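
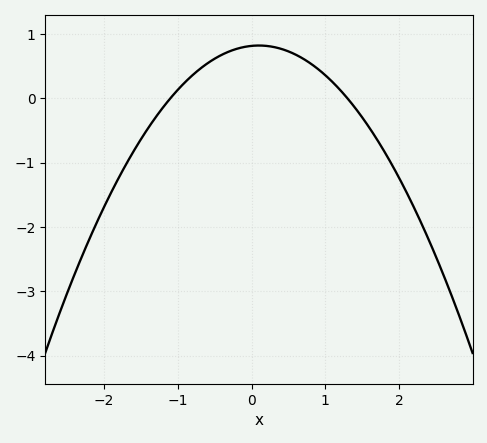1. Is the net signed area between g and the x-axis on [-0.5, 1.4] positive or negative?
positive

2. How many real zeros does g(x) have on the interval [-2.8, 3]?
2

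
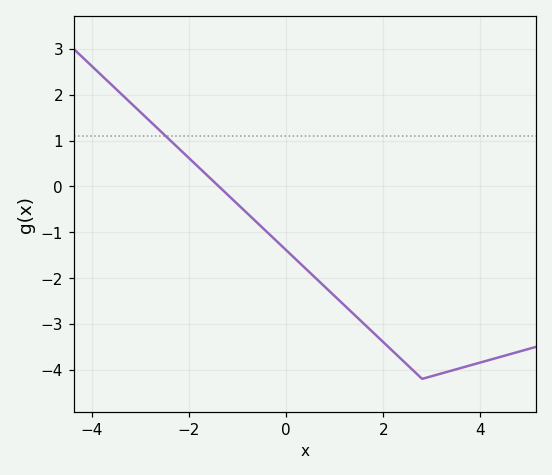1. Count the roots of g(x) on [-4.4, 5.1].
1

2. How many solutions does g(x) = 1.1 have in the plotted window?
1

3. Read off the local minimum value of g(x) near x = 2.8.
-4.2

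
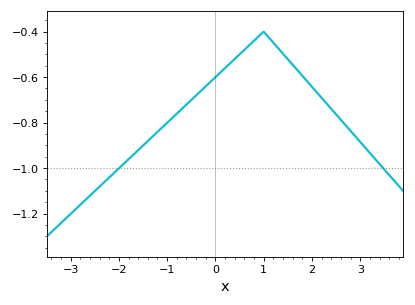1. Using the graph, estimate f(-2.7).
-1.14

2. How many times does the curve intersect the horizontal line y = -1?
2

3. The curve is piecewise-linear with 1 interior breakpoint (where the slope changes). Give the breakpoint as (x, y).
(1, -0.4)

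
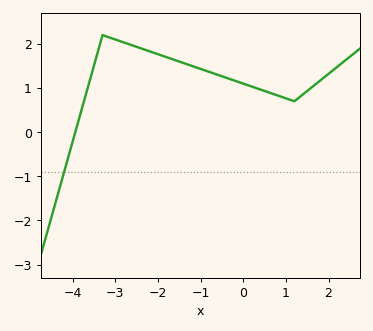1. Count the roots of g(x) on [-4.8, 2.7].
1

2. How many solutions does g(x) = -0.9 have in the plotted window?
1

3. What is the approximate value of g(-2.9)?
2.07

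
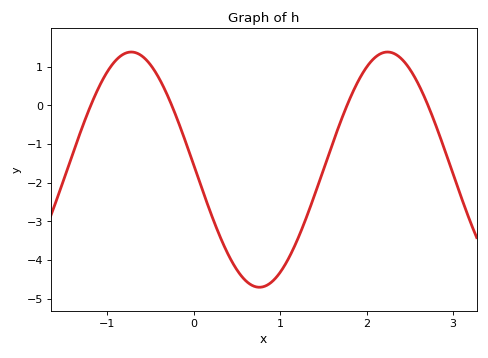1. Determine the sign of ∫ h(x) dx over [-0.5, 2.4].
negative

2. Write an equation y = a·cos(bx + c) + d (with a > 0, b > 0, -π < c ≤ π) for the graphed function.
y = 3.04cos(2.1x + 1.5) - 1.66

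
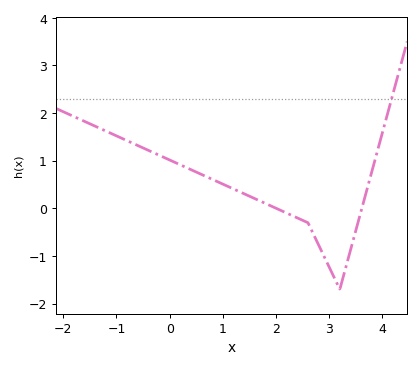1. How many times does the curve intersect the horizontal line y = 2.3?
1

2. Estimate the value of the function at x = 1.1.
0.5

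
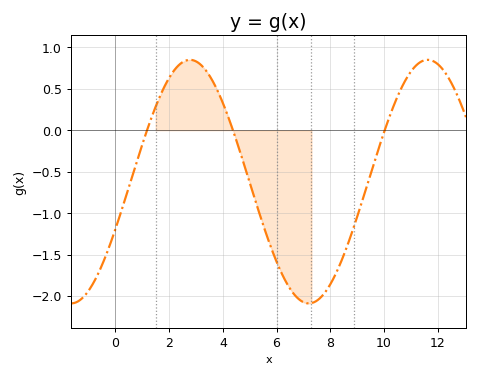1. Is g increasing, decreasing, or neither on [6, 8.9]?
neither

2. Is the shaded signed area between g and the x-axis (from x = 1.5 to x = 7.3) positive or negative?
negative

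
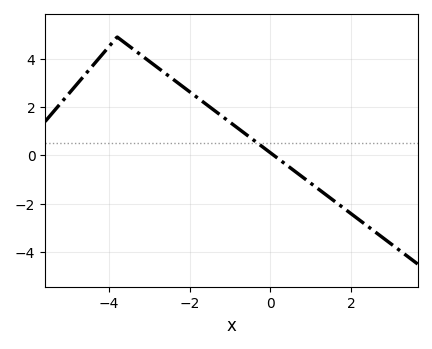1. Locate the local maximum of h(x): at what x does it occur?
-3.8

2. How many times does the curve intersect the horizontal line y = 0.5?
1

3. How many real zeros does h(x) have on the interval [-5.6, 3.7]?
1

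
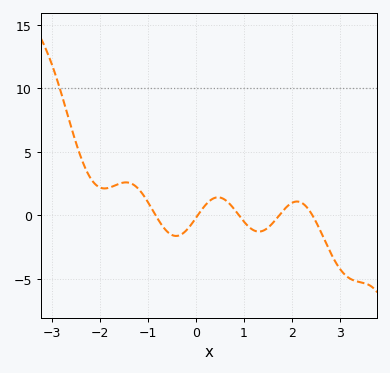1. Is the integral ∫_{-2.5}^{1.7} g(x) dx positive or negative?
positive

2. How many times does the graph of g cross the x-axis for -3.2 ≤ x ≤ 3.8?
5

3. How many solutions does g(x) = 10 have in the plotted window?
1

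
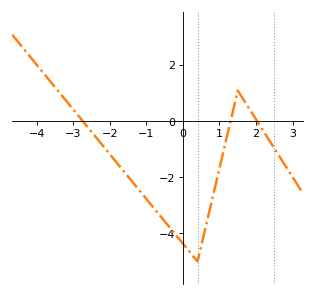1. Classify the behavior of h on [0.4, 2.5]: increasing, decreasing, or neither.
neither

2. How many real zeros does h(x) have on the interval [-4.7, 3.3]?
3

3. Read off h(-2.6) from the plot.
-0.2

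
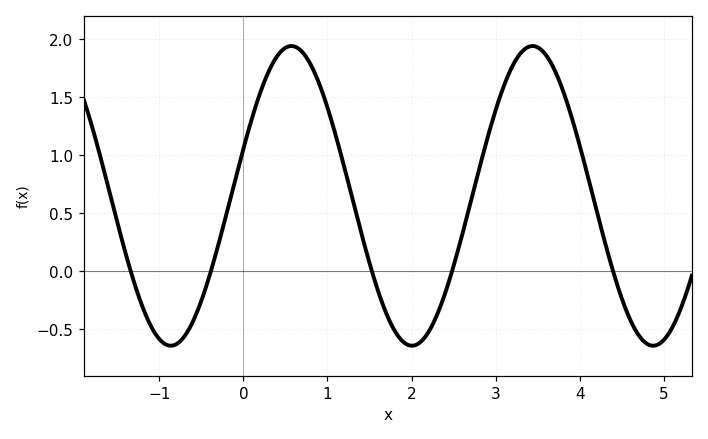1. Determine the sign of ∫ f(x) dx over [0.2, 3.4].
positive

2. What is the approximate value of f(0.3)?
1.7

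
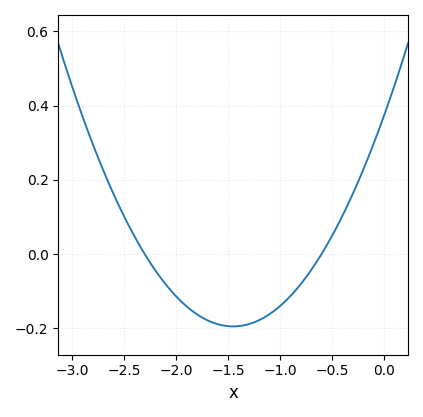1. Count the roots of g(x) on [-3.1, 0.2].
2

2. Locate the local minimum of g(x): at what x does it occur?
-1.45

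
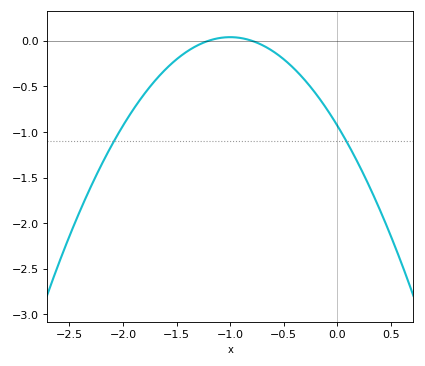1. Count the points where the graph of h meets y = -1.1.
2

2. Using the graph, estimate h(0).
-0.931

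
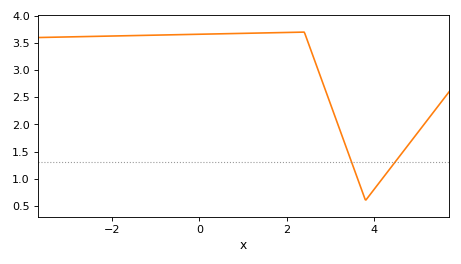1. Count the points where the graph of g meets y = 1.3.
2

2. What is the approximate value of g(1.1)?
3.7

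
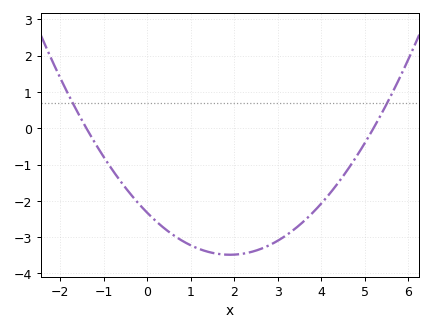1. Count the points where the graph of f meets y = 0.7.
2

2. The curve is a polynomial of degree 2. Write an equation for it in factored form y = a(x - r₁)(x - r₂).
y = 0.32(x + 1.4)(x - 5.2)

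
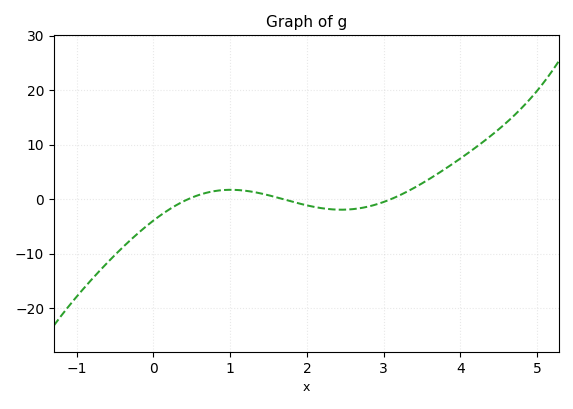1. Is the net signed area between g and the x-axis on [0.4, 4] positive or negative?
positive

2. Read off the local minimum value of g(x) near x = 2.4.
-2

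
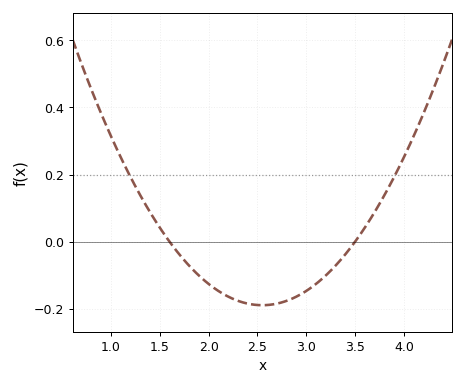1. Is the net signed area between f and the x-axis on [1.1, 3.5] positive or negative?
negative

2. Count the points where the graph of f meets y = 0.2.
2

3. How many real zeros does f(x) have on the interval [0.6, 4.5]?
2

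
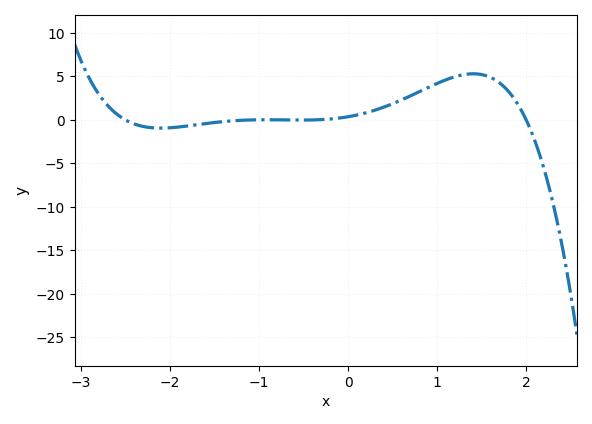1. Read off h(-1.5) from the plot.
-0.5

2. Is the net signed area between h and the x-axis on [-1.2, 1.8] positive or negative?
positive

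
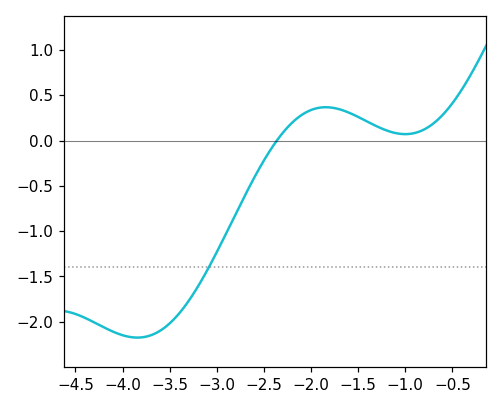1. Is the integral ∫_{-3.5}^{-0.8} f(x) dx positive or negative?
negative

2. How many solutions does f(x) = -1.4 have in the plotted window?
1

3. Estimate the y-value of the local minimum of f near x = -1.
0.05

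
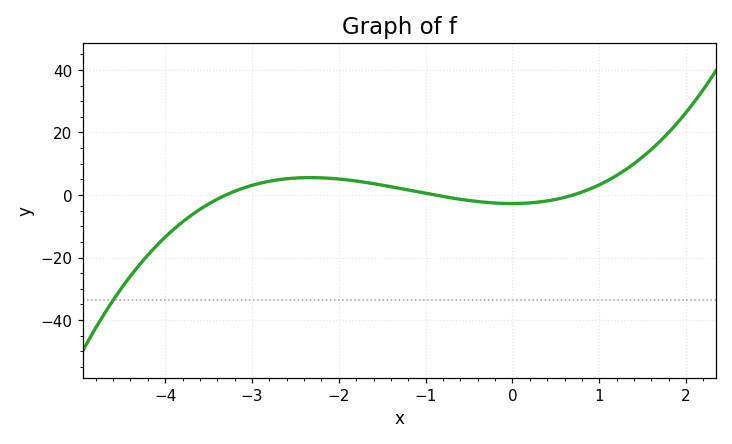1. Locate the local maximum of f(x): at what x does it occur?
-2.33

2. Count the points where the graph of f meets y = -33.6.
1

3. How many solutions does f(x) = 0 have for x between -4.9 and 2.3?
3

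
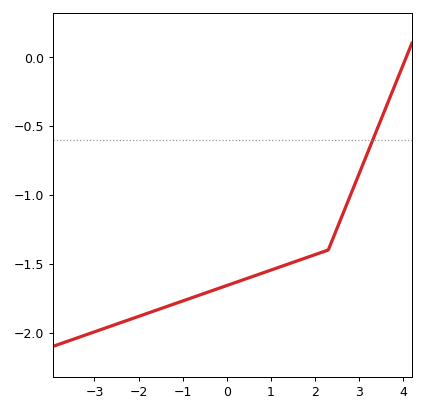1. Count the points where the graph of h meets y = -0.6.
1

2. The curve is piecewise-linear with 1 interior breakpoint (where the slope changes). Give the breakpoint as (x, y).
(2.3, -1.4)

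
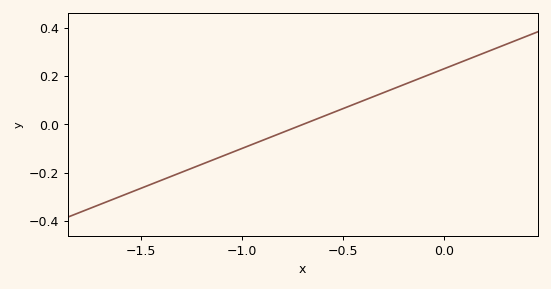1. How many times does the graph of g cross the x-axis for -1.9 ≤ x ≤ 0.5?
1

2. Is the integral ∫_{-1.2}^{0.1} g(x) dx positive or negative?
positive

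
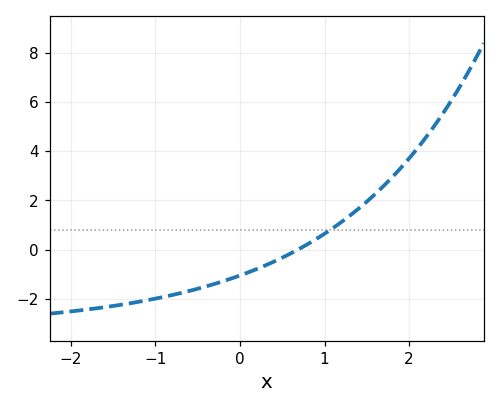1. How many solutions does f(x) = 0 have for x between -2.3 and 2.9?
1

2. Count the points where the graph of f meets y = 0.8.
1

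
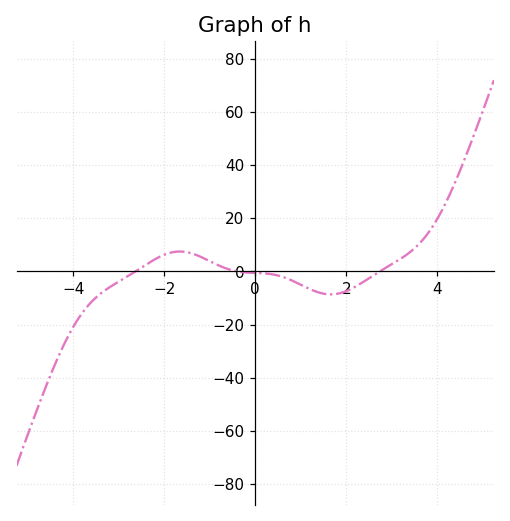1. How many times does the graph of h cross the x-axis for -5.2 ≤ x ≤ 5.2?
3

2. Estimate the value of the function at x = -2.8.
-2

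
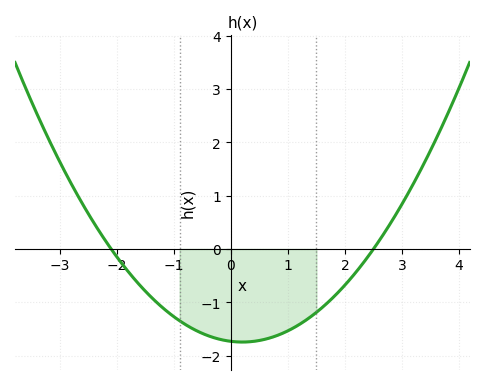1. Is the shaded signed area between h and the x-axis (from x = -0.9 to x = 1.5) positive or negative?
negative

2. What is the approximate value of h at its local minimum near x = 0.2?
-1.75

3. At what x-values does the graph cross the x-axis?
-2.1, 2.5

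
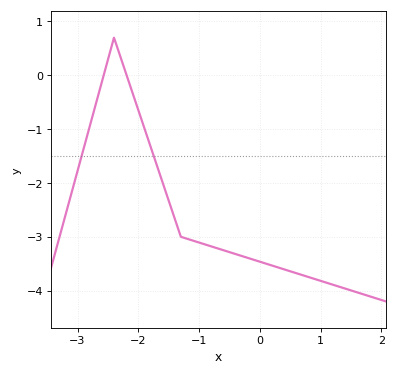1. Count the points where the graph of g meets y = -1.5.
2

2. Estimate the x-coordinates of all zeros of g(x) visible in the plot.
-2.6, -2.2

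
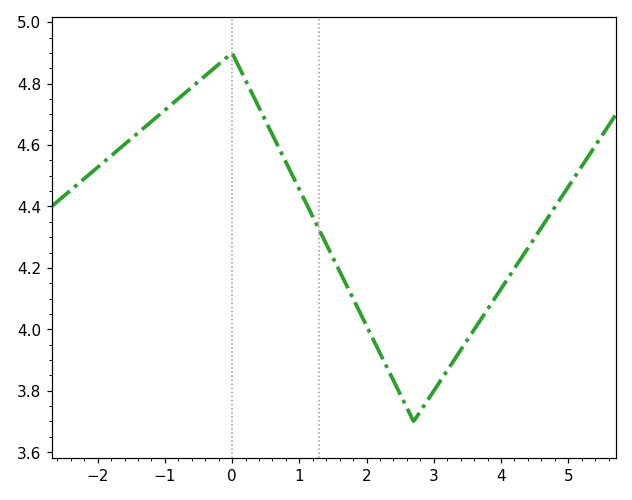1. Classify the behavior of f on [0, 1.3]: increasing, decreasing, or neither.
decreasing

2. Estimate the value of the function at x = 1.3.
4.32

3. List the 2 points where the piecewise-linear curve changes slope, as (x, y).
(0, 4.9); (2.7, 3.7)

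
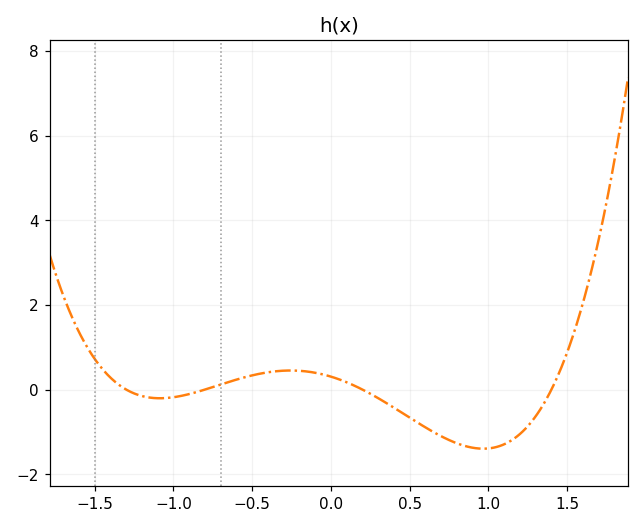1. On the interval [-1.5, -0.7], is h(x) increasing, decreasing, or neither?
neither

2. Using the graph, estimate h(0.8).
-1.2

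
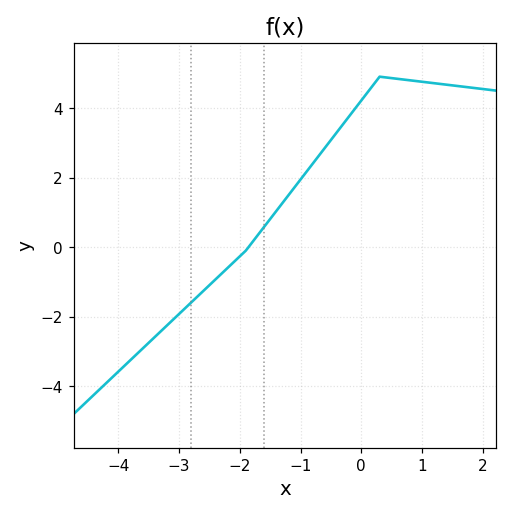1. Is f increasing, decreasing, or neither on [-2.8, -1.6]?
increasing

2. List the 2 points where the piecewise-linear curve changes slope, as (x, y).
(-1.9, -0.1); (0.3, 4.9)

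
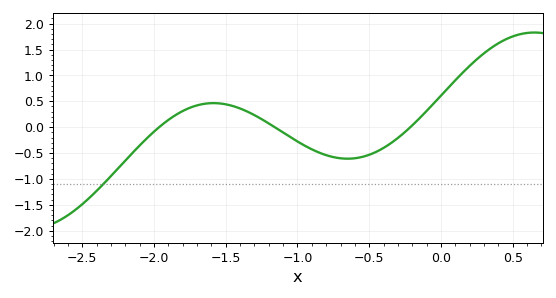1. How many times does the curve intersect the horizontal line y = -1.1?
1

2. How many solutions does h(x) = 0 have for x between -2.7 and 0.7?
3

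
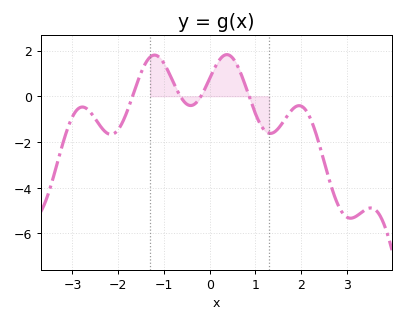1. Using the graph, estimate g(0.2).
1.6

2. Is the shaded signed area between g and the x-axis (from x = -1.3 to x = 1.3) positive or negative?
positive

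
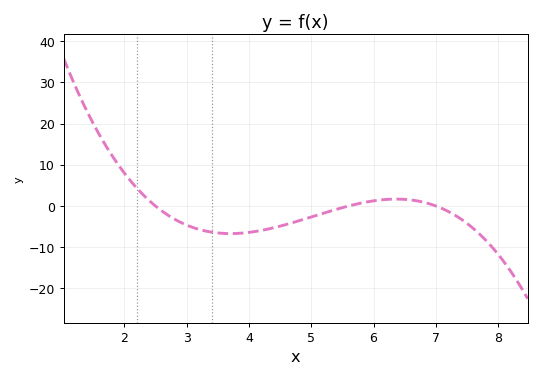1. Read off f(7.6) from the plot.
-5.45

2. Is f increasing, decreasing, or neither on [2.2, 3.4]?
decreasing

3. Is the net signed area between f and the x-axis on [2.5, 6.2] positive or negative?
negative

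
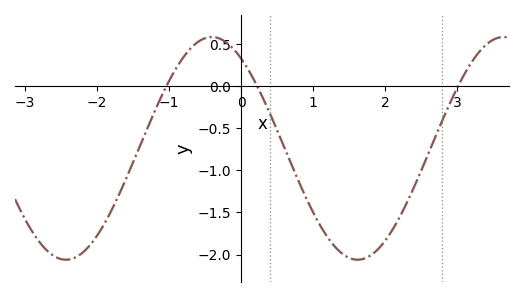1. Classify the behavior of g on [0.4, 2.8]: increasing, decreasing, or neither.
neither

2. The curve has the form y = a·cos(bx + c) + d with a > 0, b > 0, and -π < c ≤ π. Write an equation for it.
y = 1.32cos(1.55x + 0.63) - 0.74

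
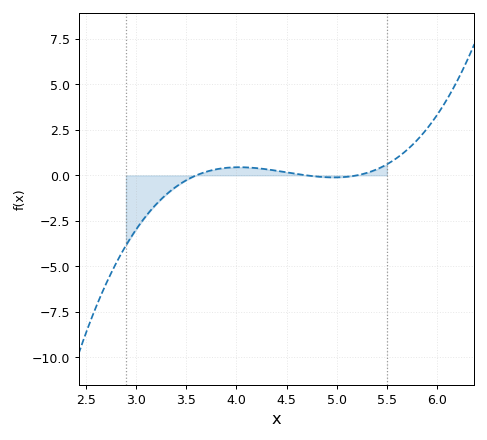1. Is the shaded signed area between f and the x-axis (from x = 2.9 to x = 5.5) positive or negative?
negative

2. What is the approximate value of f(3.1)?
-2.2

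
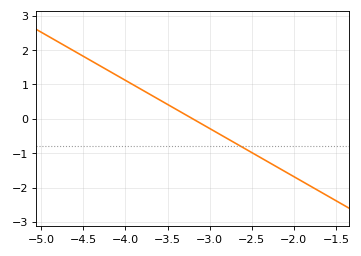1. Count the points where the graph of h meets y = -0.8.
1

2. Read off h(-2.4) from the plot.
-1.1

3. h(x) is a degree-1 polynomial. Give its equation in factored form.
y = -1.4(x + 3.2)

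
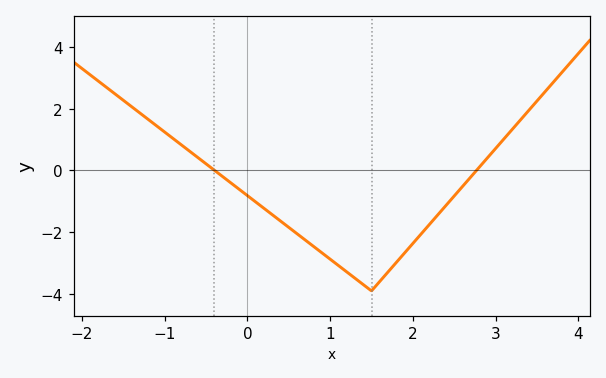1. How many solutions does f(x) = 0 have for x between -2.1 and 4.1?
2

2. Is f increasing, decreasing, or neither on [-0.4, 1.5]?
decreasing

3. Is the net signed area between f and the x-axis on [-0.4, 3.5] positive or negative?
negative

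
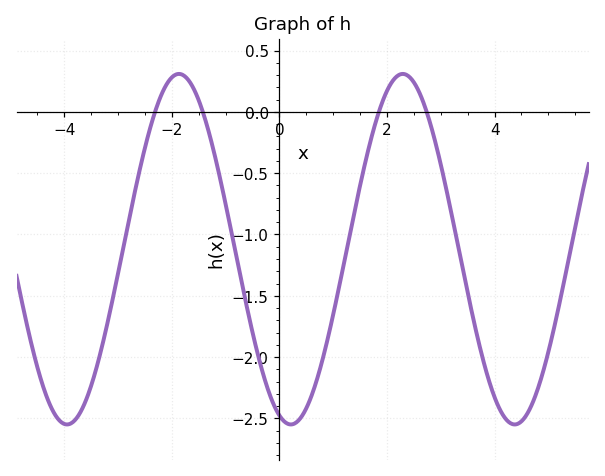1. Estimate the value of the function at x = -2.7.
-0.679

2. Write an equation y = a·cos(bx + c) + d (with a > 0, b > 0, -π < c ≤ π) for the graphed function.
y = 1.43cos(1.51x + 2.82) - 1.12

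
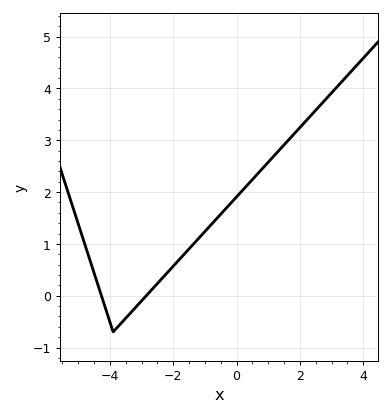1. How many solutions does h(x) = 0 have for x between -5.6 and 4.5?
2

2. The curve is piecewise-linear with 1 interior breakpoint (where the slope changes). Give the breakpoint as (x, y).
(-3.9, -0.7)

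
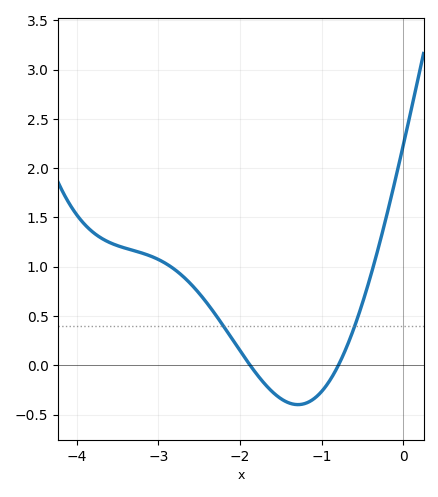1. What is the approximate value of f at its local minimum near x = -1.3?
-0.399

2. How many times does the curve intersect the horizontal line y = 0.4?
2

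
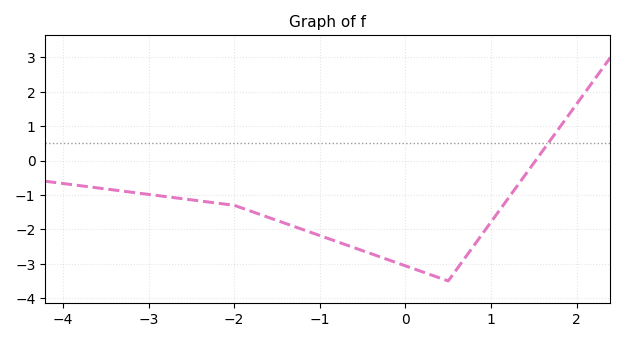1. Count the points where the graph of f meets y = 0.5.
1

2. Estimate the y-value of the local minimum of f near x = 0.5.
-3.5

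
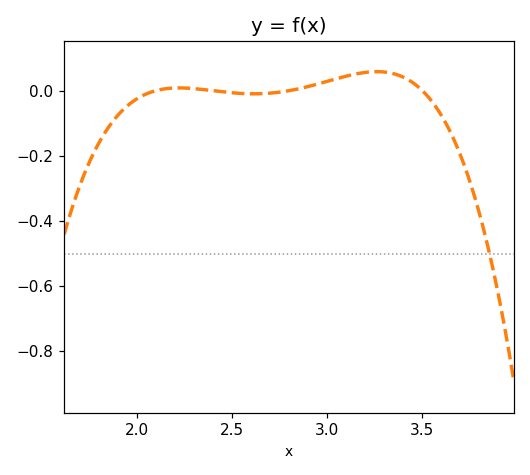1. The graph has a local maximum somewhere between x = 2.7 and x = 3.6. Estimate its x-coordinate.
3.25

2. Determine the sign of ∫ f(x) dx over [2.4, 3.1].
positive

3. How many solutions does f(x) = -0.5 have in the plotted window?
1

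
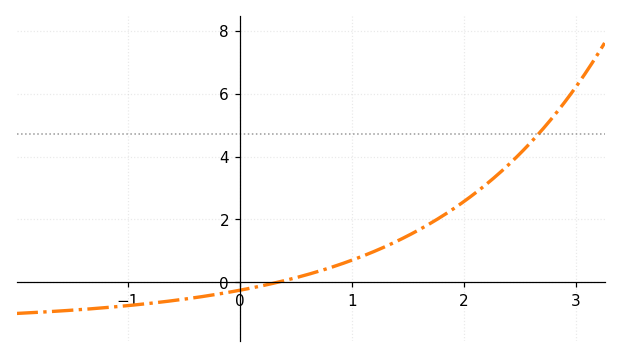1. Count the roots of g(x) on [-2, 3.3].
1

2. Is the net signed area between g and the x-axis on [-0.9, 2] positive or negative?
positive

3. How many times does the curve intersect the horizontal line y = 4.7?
1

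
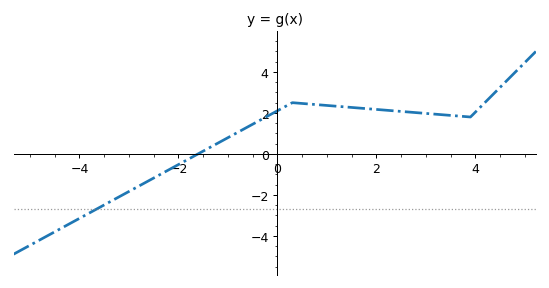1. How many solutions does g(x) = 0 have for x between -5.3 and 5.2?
1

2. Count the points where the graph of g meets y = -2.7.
1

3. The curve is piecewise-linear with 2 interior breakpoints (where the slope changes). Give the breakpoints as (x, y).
(0.3, 2.5); (3.9, 1.8)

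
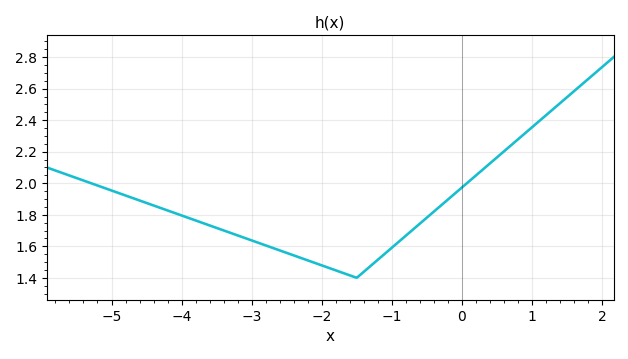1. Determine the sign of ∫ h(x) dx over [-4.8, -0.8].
positive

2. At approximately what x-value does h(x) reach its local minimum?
-1.6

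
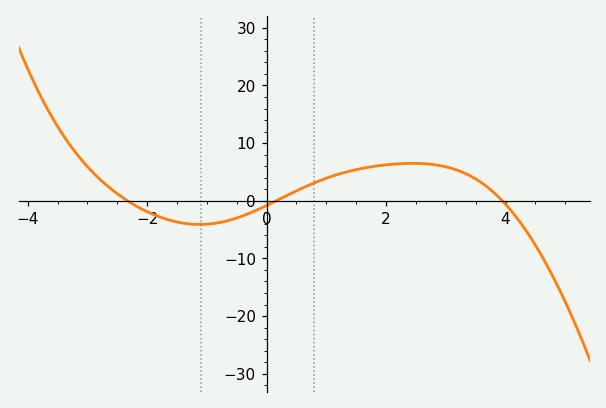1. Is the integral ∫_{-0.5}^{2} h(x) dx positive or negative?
positive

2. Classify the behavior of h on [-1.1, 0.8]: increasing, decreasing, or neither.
increasing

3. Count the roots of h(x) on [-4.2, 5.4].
3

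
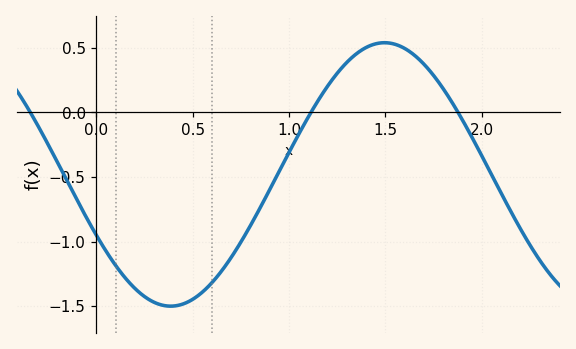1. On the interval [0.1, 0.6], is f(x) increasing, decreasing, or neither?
neither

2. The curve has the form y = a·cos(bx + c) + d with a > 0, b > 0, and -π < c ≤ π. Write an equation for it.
y = 1.02cos(2.8x + 2) - 0.48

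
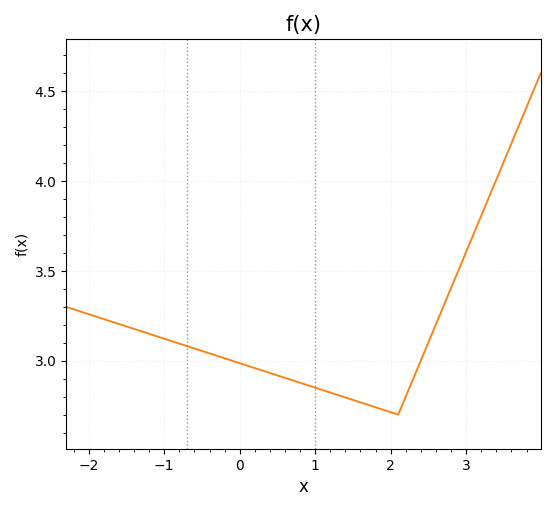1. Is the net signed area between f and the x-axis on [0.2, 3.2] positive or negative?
positive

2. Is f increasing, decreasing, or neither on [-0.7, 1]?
decreasing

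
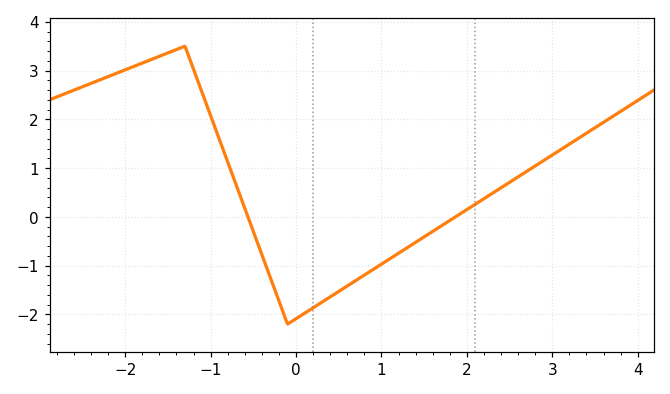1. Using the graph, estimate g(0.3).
-1.75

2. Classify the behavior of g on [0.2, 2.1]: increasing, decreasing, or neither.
increasing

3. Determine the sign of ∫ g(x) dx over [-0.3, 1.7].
negative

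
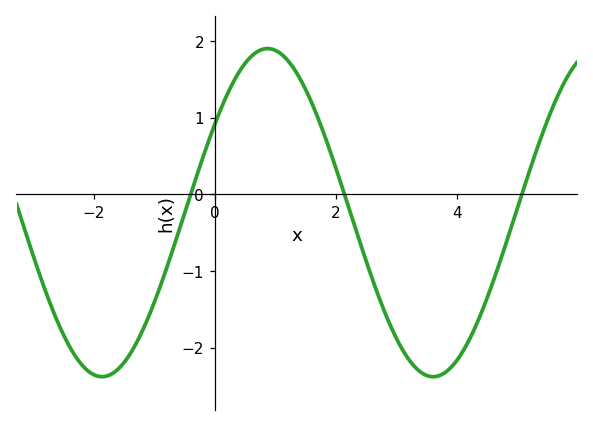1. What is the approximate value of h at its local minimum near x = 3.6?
-2.4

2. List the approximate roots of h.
-0.4, 2.2, 5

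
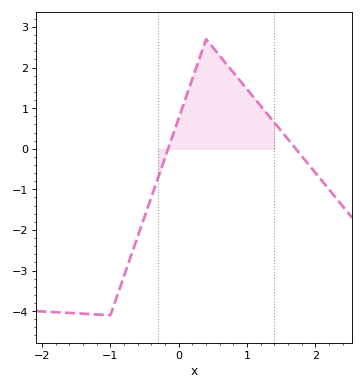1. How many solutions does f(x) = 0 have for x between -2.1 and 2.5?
2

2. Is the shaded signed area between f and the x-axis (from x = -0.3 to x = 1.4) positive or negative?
positive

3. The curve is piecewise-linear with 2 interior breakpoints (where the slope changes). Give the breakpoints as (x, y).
(-1, -4.1); (0.4, 2.7)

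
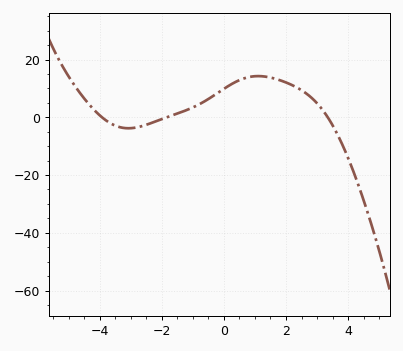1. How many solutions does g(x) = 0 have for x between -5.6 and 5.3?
3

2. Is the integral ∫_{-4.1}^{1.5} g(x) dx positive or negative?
positive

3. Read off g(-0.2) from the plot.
8.42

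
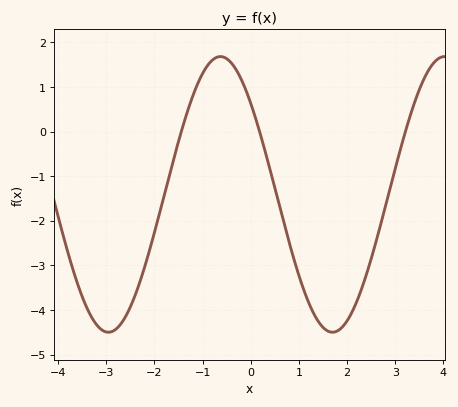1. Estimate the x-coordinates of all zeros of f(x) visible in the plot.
-1.4, 0.2, 3.2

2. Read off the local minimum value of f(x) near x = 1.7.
-4.5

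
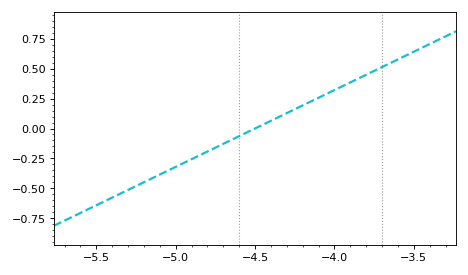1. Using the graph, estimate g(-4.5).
0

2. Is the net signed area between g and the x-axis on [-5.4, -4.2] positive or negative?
negative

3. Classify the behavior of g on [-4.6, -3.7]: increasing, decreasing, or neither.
increasing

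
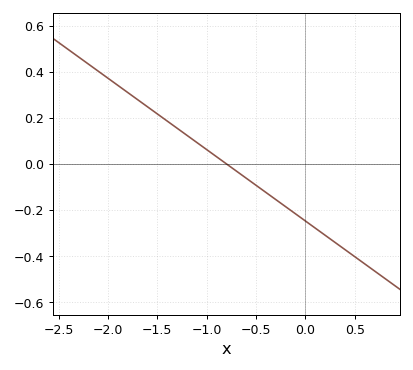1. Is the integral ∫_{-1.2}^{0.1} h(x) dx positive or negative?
negative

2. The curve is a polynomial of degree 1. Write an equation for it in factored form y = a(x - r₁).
y = -0.31(x + 0.8)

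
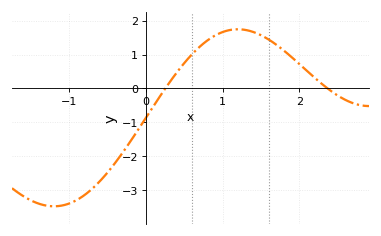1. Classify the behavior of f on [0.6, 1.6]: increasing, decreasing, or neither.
neither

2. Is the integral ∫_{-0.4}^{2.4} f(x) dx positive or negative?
positive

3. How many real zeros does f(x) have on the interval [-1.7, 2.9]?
2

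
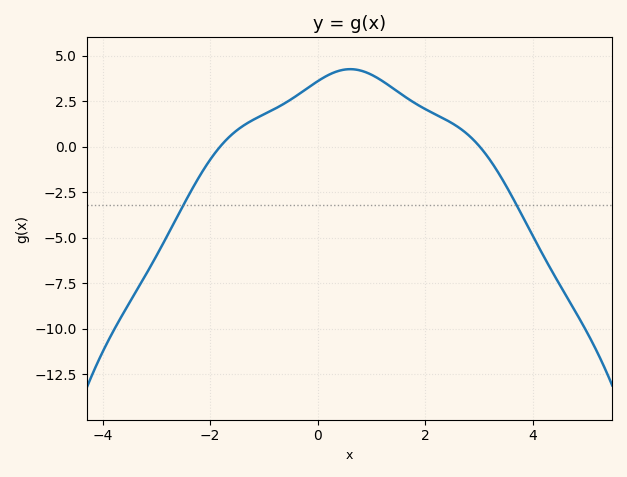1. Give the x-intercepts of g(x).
-1.82, 3.02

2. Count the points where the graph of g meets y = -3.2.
2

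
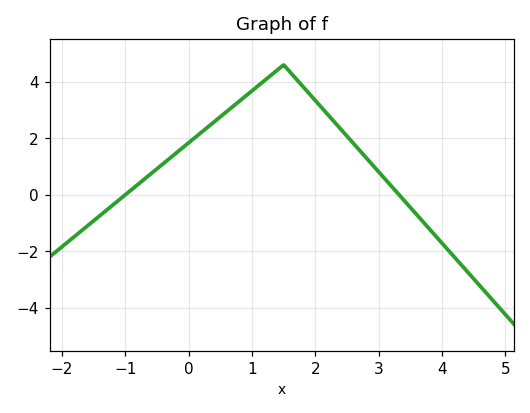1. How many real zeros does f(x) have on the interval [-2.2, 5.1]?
2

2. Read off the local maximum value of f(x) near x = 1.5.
4.6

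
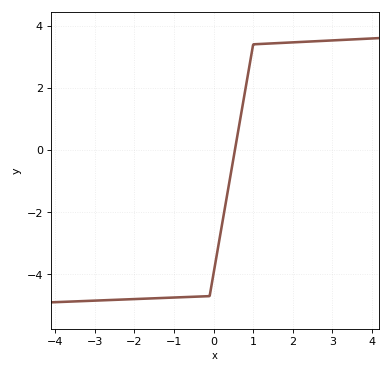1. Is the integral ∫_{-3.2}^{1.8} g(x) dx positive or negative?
negative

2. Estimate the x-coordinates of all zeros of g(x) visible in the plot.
0.6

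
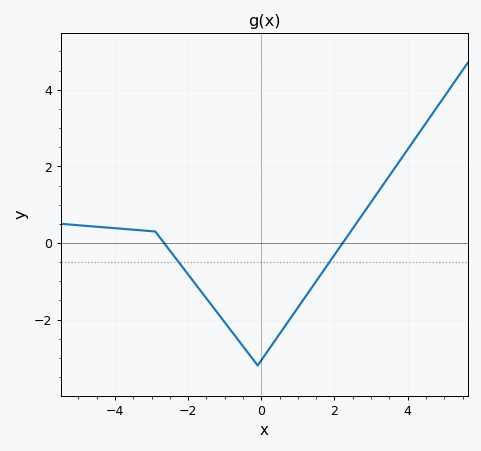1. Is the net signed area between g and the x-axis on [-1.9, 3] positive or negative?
negative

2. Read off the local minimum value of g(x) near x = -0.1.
-3.2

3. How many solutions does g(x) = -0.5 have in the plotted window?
2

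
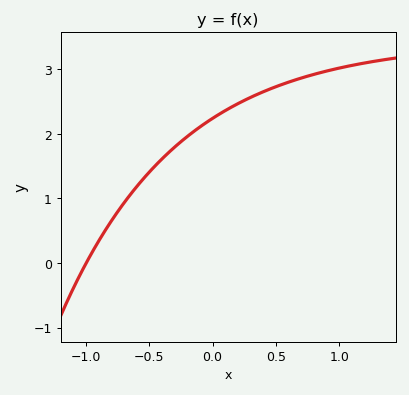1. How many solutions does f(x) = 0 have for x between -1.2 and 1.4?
1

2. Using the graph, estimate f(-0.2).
2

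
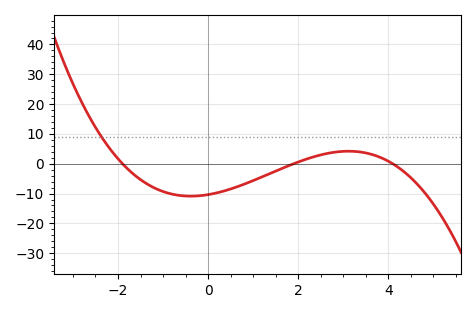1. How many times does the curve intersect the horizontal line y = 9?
1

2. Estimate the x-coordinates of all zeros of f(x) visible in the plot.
-2, 2, 4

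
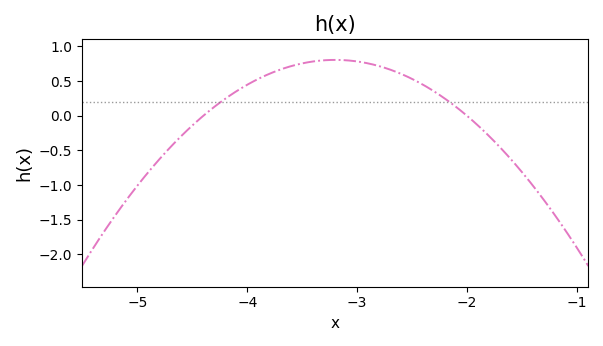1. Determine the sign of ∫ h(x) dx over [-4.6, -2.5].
positive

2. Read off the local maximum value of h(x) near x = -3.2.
0.8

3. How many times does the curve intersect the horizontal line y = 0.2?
2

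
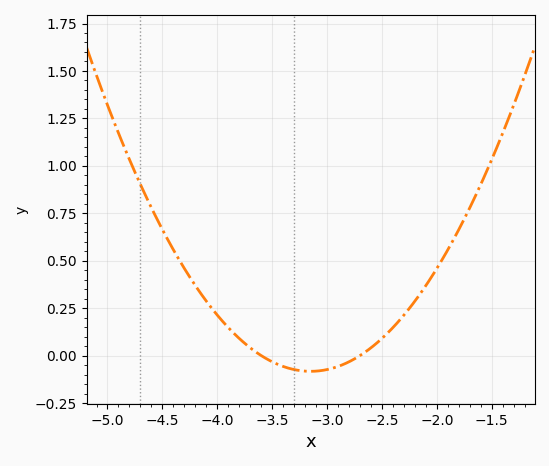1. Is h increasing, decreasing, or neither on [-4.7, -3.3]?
decreasing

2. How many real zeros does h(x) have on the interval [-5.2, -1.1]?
2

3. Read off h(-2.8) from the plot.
-0.033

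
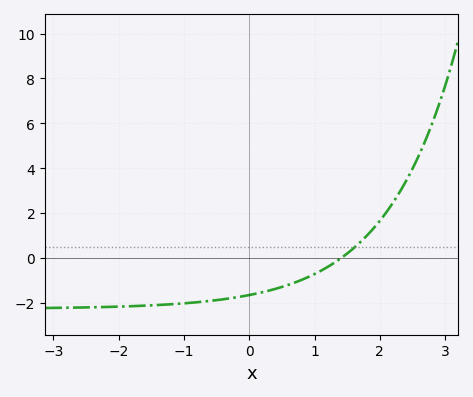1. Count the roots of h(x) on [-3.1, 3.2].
1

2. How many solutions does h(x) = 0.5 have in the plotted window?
1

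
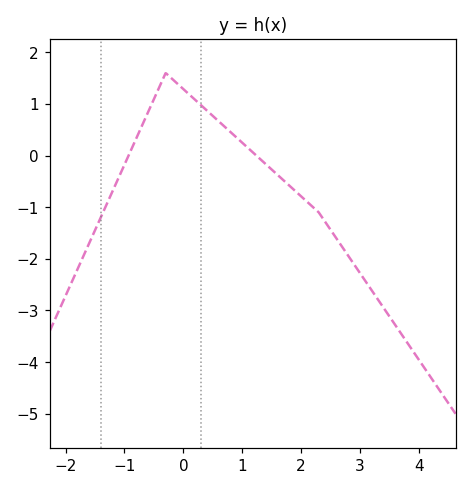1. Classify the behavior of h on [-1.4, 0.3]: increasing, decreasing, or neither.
neither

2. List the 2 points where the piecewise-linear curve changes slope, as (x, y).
(-0.3, 1.6); (2.3, -1.1)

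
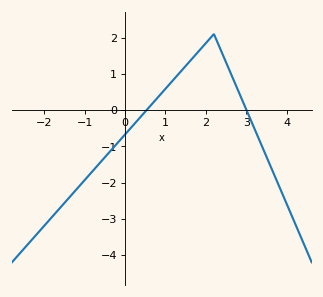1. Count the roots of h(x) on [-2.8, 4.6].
2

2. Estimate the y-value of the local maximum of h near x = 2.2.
2.1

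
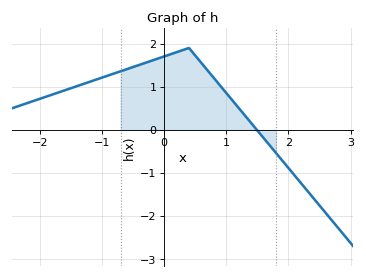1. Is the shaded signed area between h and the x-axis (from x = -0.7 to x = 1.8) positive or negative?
positive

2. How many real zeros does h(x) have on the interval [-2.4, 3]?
1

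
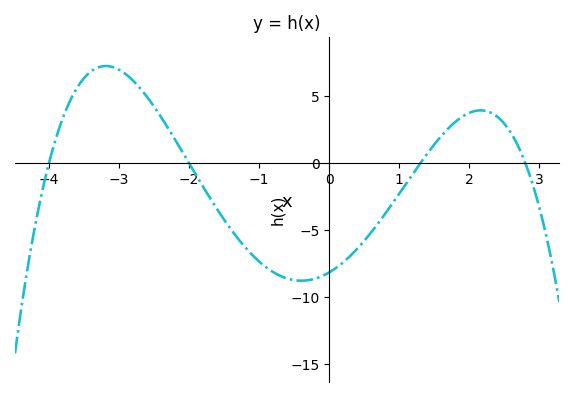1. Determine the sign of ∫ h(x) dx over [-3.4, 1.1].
negative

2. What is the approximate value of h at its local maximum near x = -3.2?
7.5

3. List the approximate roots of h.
-4, -2, 1.2, 2.8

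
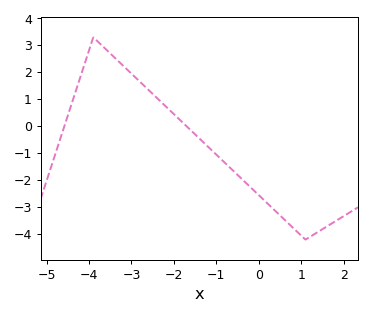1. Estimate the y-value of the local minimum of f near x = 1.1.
-4.2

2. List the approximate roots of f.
-4.58, -1.7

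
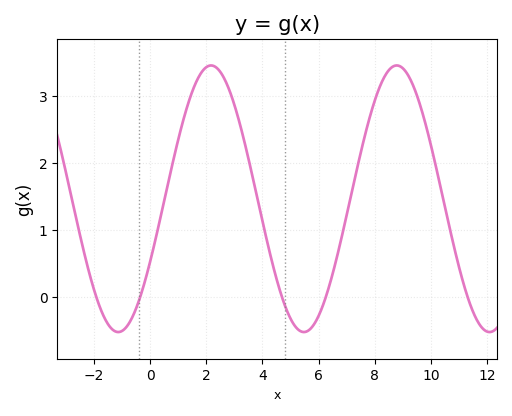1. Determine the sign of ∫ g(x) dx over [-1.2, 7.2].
positive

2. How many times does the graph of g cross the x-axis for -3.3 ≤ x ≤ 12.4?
5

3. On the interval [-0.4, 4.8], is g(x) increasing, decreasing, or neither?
neither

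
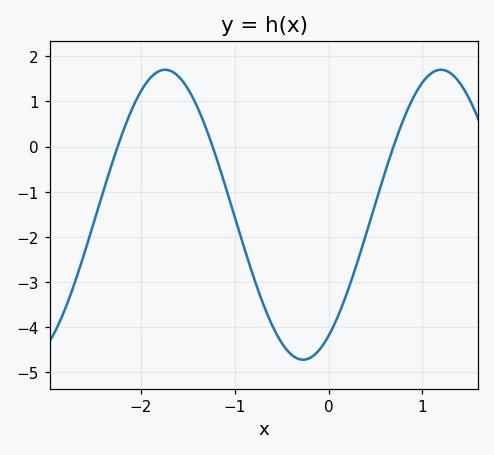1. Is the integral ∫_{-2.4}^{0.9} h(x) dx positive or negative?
negative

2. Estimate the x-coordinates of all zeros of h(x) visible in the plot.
-2.2, -1.2, 0.7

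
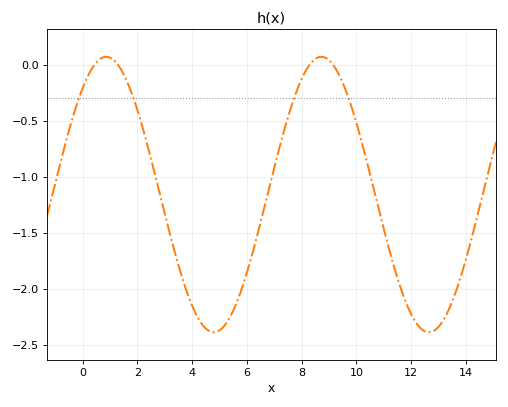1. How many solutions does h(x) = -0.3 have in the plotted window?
4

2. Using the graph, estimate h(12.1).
-2.3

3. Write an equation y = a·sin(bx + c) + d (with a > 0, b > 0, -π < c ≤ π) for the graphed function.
y = 1.23sin(0.8x + 0.88) - 1.16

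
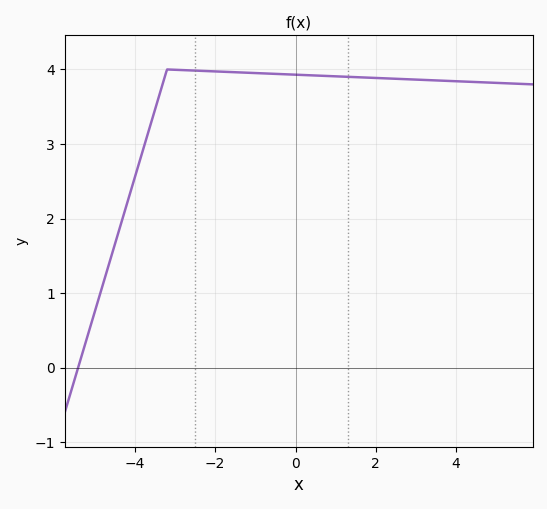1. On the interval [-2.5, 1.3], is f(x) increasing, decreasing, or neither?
decreasing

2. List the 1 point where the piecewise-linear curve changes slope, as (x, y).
(-3.2, 4)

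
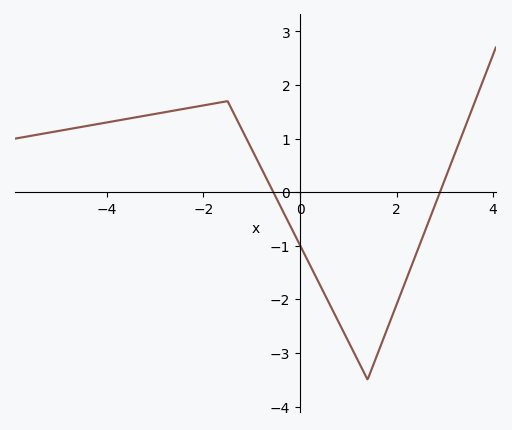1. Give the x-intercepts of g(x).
-0.6, 2.8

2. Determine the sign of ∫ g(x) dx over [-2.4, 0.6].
positive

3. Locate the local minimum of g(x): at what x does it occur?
1.4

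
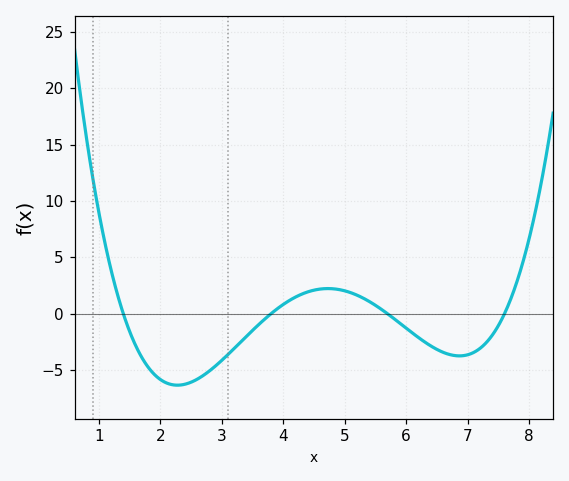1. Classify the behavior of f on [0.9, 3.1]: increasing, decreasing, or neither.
neither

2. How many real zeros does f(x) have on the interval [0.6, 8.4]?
4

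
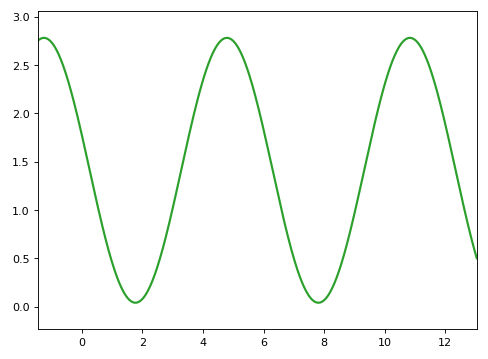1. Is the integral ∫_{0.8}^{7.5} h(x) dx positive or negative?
positive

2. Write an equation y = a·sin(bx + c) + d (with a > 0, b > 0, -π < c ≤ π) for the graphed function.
y = 1.37sin(1.04x + 2.87) + 1.41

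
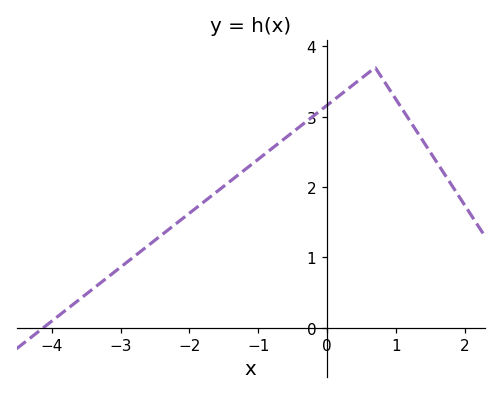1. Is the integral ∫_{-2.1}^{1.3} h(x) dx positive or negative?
positive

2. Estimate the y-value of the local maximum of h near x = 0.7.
3.7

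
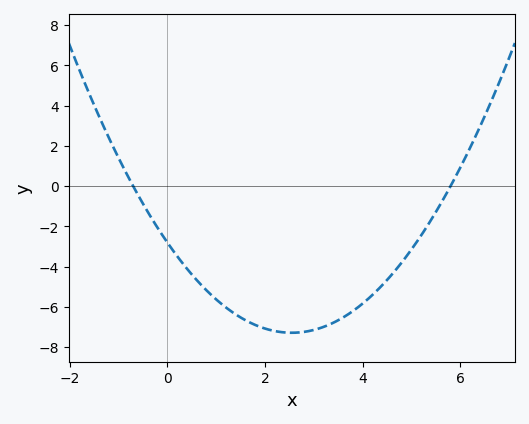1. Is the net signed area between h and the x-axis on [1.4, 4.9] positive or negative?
negative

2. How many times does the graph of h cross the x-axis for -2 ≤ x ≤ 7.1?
2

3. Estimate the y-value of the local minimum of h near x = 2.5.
-7.2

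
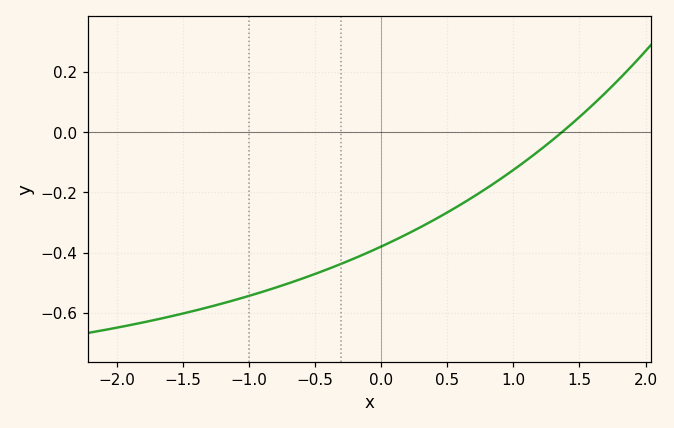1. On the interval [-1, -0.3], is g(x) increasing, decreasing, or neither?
increasing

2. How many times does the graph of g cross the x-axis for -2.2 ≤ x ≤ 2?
1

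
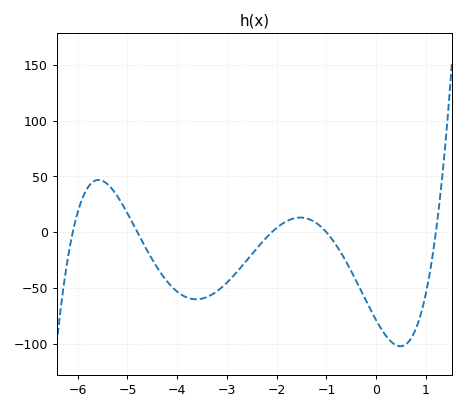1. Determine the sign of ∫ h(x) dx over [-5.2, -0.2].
negative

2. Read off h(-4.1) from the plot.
-50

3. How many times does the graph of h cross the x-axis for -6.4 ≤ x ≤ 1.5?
5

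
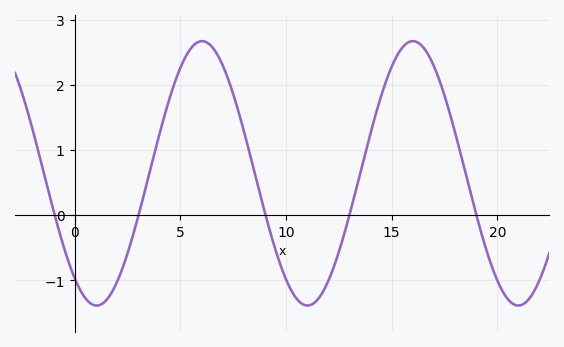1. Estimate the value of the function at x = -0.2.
-0.8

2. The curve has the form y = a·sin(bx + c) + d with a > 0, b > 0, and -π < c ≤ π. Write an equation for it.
y = 2.03sin(0.63x - 2.2) + 0.64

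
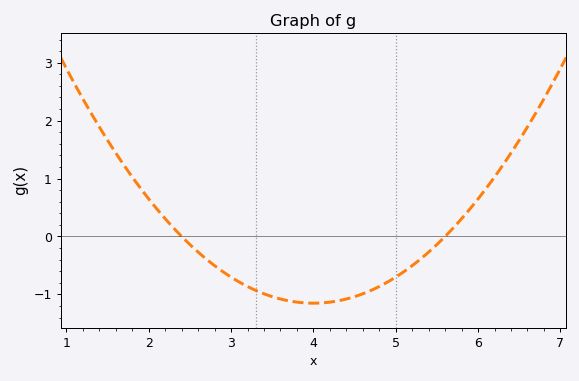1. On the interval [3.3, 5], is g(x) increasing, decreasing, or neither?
neither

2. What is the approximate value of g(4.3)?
-1.11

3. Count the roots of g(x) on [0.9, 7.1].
2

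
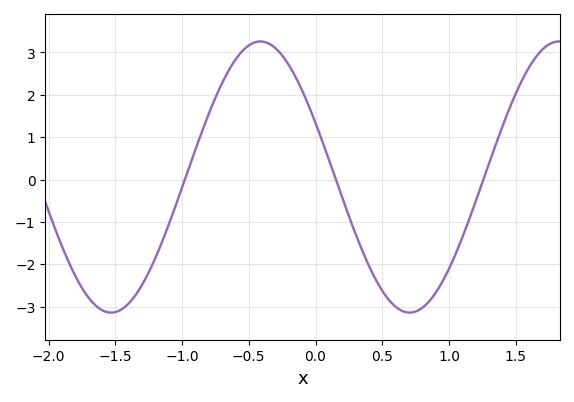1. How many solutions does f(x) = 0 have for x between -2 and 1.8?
3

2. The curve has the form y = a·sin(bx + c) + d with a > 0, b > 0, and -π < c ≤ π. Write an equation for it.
y = 3.2sin(2.8x + 2.7) + 0.06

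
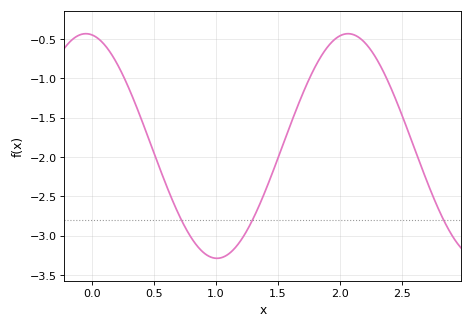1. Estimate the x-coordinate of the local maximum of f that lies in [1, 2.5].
2.07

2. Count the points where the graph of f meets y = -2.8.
3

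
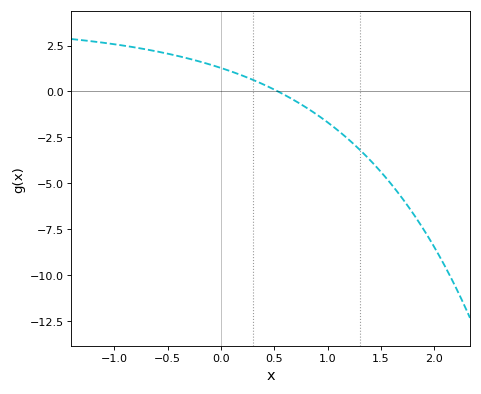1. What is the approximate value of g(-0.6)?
2.2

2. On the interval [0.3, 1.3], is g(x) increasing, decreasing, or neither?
decreasing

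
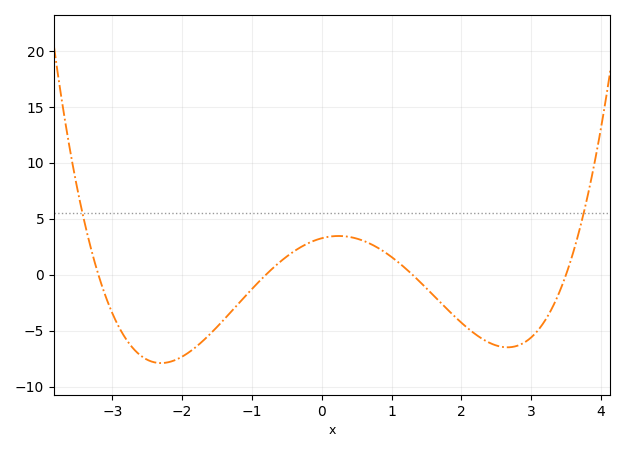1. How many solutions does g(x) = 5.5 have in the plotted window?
2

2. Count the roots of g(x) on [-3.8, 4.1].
4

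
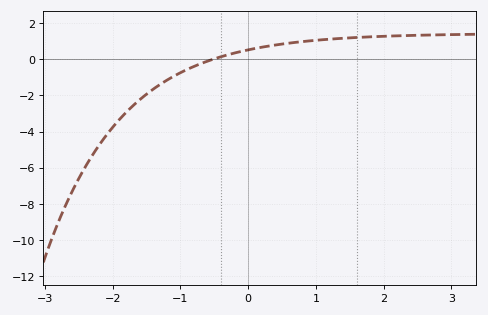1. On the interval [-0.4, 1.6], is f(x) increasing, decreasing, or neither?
increasing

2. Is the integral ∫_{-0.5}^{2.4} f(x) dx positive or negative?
positive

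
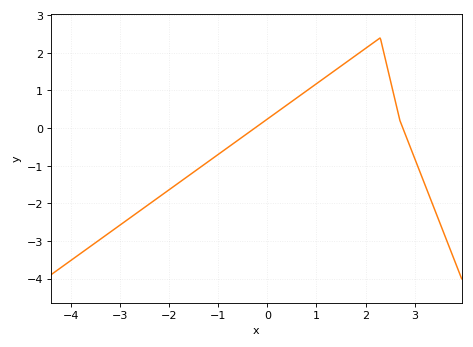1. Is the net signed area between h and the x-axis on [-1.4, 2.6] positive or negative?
positive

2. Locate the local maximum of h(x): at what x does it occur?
2.2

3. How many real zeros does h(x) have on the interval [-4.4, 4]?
2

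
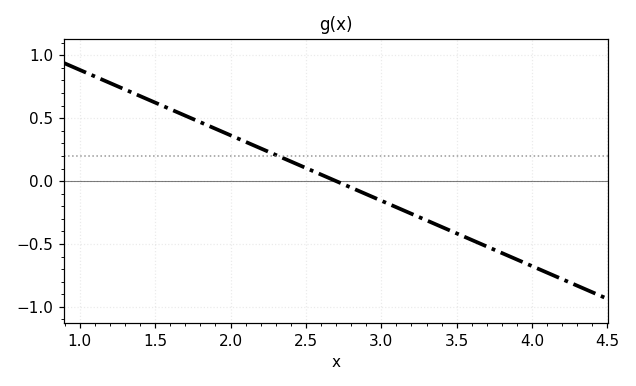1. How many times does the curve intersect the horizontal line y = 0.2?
1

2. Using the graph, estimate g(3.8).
-0.55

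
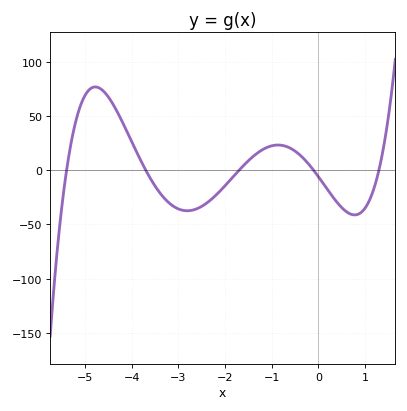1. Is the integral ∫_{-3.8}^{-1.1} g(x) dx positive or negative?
negative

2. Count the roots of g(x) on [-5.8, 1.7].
5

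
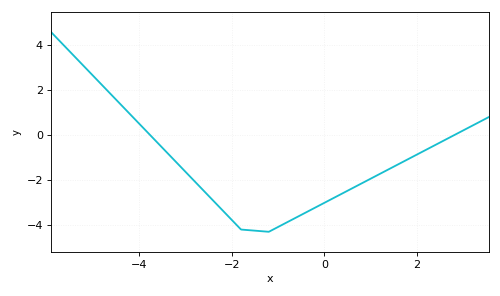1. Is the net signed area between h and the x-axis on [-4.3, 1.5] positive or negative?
negative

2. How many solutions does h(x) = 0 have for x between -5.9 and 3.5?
2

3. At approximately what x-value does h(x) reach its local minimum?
-1.2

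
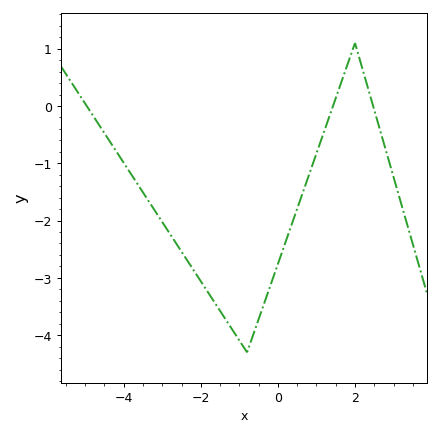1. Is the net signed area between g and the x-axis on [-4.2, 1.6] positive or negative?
negative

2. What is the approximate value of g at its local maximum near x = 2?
1.1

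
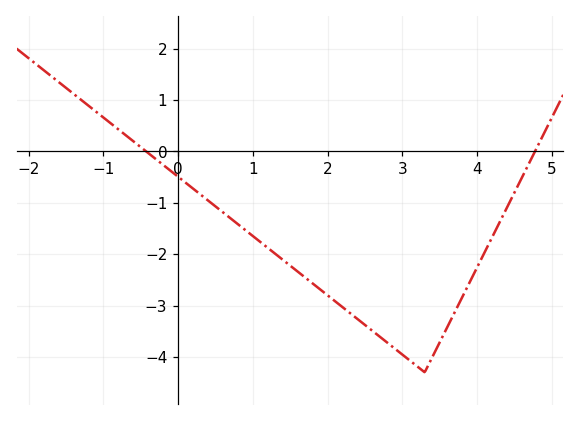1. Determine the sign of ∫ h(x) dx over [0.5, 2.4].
negative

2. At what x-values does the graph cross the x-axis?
-0.427, 4.78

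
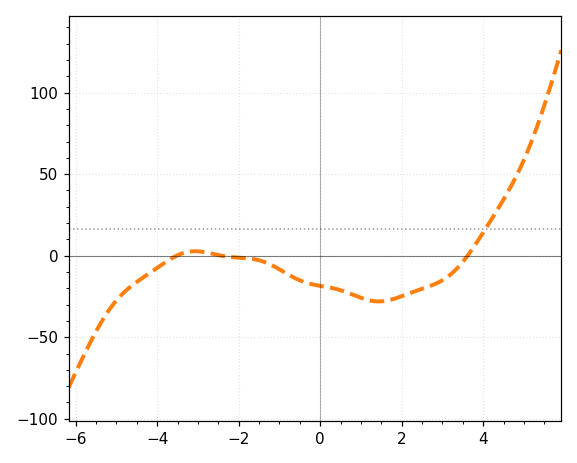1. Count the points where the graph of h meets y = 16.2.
1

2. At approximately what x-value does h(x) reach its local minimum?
1.44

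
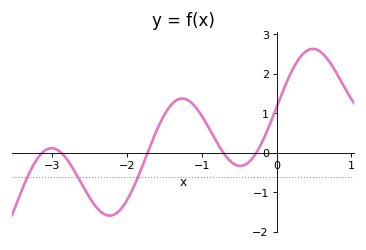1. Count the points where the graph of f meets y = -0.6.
3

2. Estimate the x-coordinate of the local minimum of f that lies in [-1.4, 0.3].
-0.5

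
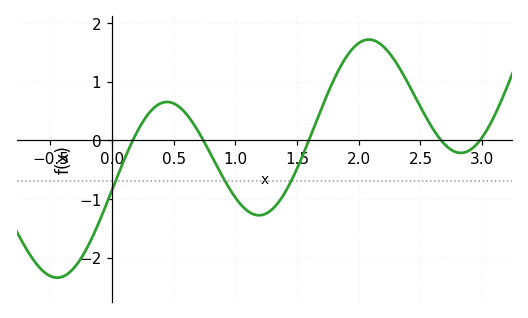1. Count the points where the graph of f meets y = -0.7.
3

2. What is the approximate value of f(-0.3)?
-2.15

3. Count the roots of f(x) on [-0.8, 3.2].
5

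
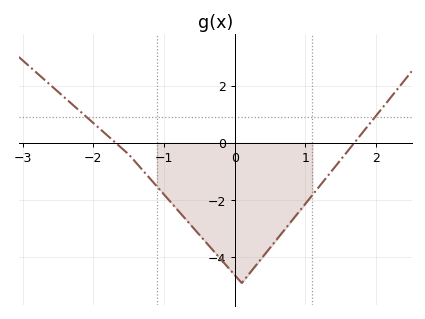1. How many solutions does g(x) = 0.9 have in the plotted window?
2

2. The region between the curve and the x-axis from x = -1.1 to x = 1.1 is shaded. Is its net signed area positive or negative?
negative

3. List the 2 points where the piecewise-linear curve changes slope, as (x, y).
(-1.5, -0.4); (0.1, -4.9)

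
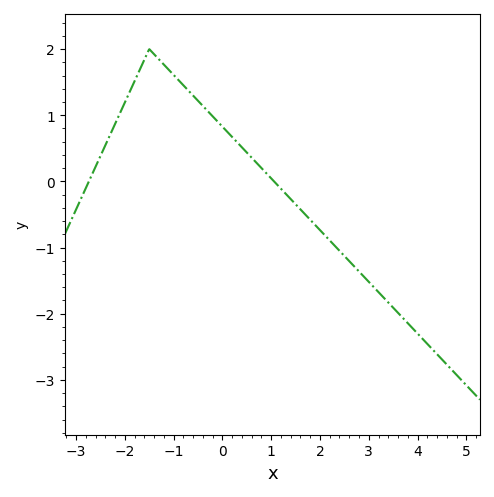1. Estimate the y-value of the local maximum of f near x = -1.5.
2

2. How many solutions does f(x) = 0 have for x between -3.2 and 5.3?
2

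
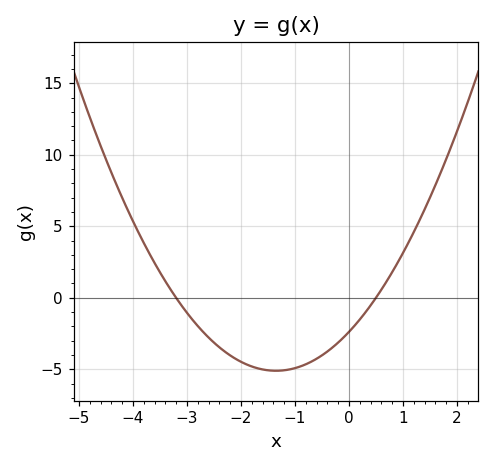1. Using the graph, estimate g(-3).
-1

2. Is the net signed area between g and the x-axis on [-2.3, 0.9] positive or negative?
negative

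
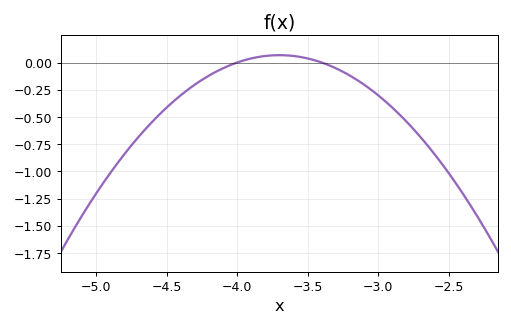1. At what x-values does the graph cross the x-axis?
-4, -3.4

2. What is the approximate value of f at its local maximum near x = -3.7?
0.068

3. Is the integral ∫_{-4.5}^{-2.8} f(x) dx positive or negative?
negative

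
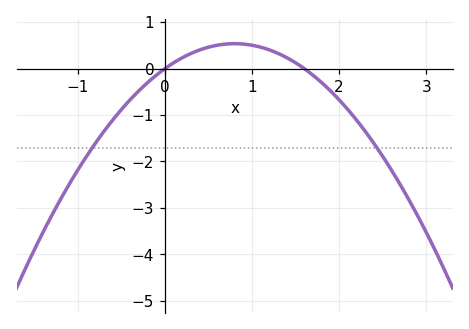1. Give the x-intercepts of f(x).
0, 1.6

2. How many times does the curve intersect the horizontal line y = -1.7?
2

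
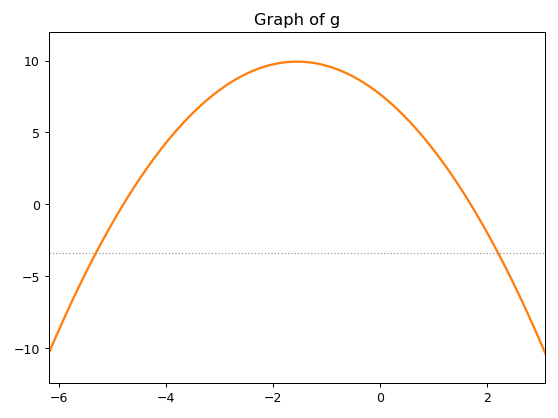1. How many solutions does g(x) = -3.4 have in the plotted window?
2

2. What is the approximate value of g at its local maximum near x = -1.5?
9.93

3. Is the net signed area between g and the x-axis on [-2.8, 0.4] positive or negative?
positive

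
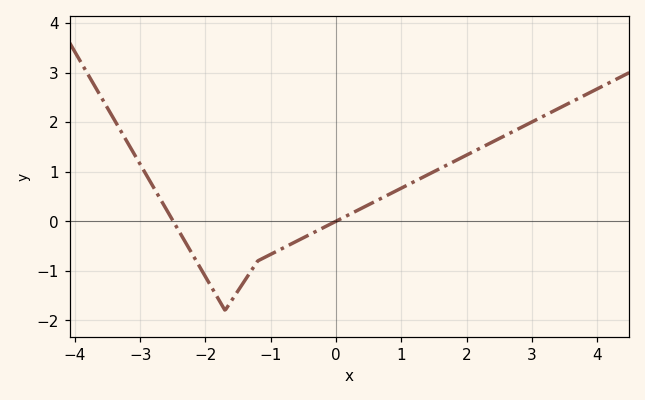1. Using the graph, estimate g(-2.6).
0.2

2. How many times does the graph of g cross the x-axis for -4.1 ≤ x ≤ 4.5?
2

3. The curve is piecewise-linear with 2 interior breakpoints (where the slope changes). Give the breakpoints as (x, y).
(-1.7, -1.8); (-1.2, -0.8)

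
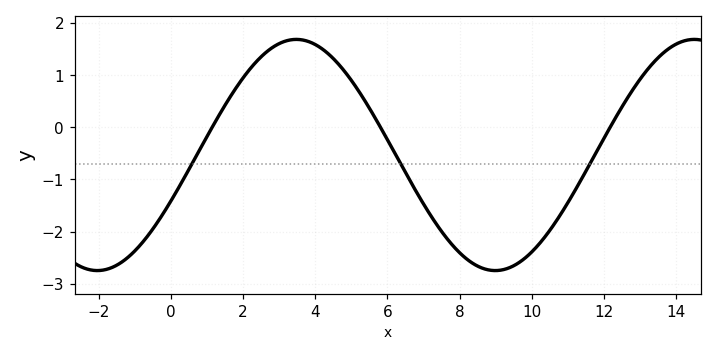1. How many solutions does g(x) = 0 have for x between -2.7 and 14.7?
3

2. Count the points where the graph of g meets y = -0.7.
3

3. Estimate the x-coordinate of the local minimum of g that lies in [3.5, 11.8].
8.99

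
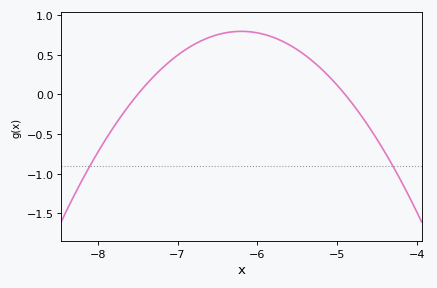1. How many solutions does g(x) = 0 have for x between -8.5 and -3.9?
2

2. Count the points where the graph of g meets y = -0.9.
2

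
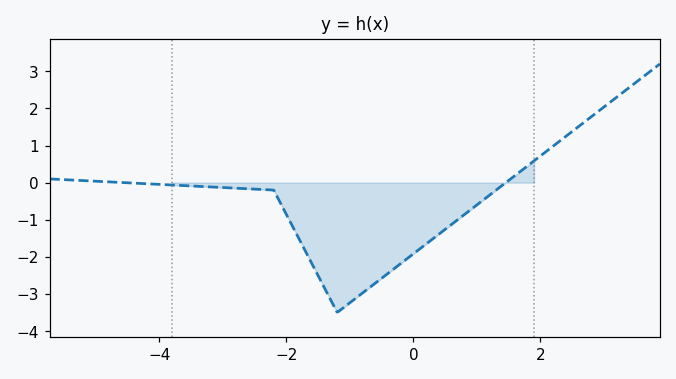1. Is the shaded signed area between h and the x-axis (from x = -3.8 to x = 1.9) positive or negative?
negative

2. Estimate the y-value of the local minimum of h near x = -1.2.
-3.5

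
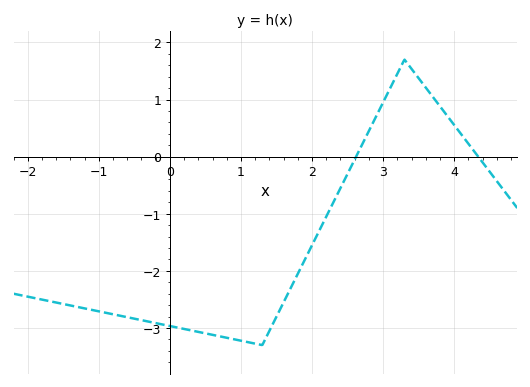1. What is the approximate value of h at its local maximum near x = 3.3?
1.7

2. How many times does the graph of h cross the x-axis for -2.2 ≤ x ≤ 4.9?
2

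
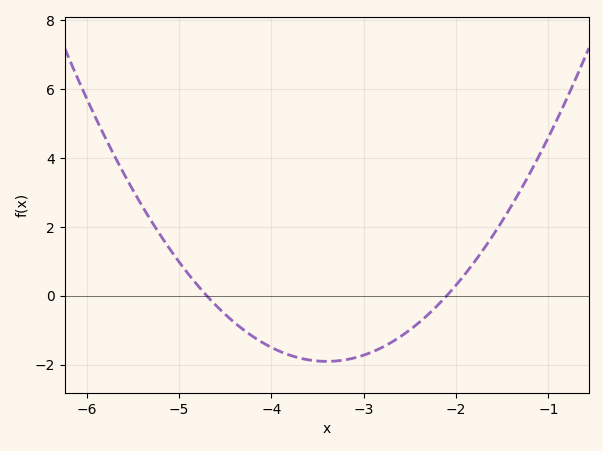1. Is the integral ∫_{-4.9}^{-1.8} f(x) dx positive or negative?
negative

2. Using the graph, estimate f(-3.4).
-1.91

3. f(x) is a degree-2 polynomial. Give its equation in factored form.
y = 1.13(x + 4.7)(x + 2.1)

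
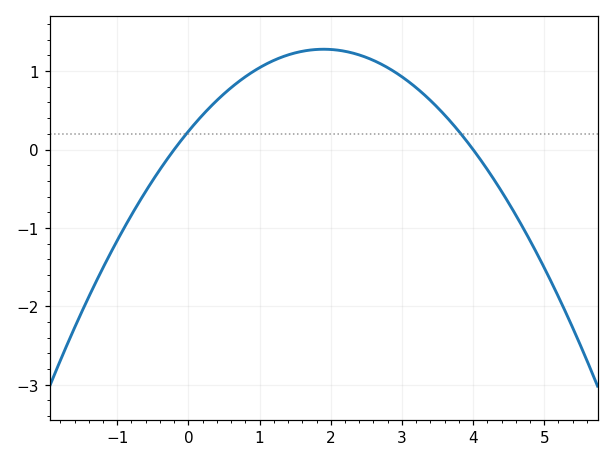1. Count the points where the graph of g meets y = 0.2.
2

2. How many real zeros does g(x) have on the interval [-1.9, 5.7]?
2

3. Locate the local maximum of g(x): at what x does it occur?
2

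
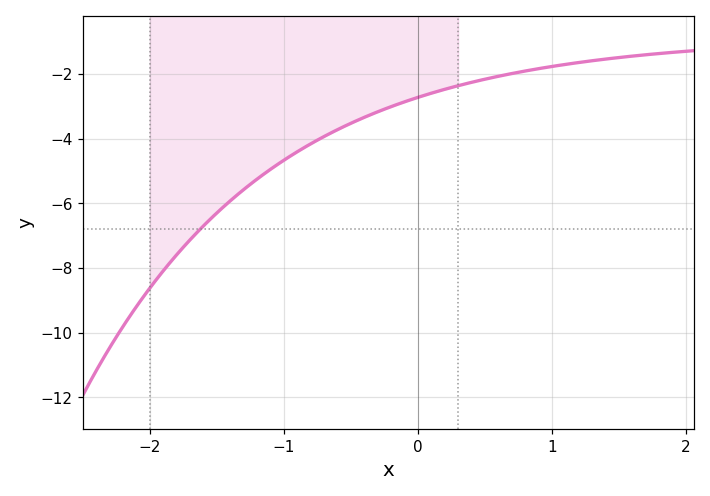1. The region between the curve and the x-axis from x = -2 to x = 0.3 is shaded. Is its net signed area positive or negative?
negative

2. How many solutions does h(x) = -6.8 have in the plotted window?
1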